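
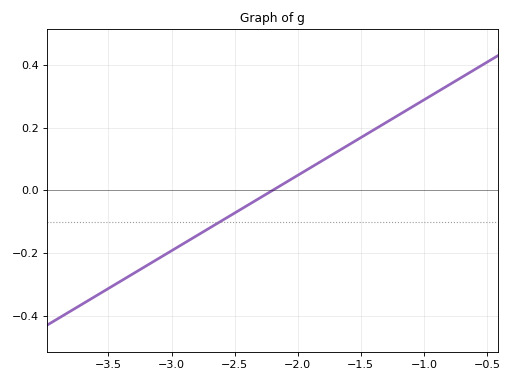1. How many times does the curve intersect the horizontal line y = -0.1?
1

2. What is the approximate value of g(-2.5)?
-0.08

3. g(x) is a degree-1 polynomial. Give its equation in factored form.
y = 0.24(x + 2.2)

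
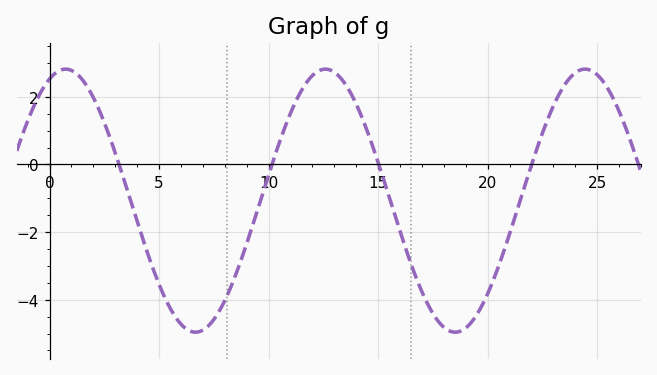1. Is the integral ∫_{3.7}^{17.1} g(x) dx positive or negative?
negative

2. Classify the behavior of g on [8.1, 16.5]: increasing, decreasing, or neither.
neither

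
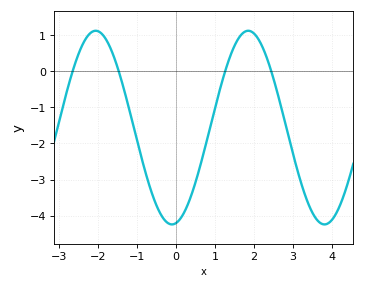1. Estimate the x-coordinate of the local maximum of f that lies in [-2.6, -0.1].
-2.05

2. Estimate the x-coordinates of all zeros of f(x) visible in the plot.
-2.64, -1.46, 1.26, 2.44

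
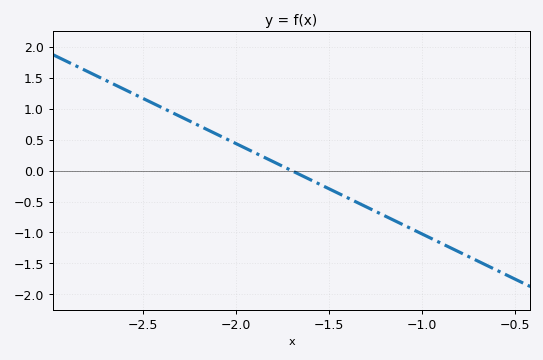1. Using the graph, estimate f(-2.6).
1.3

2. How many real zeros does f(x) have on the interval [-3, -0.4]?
1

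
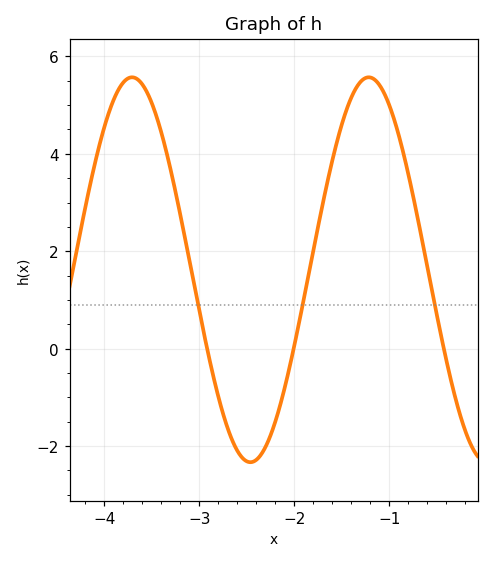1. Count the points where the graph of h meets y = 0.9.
3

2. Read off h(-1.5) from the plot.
4.59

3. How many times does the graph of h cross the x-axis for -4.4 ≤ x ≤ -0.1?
3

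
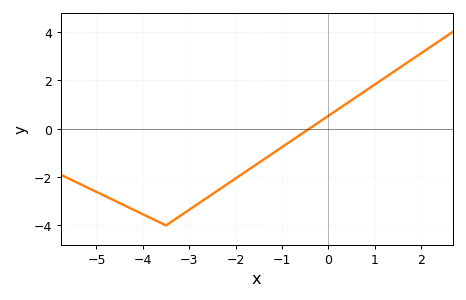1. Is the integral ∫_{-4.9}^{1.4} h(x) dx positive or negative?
negative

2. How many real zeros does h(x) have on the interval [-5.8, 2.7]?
1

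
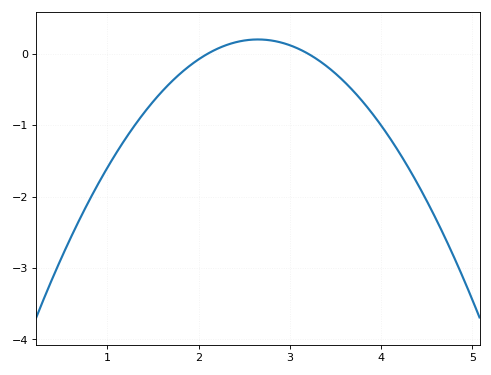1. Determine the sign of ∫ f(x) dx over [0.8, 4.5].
negative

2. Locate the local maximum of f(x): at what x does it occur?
2.65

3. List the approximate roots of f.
2.1, 3.2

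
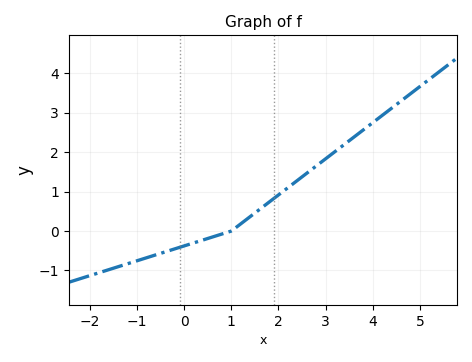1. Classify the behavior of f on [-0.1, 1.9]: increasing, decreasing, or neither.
increasing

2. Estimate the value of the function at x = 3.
1.8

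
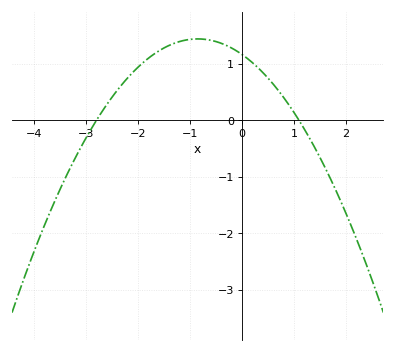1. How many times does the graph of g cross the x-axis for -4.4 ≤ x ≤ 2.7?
2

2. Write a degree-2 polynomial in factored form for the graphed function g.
y = -0.38(x + 2.8)(x - 1.1)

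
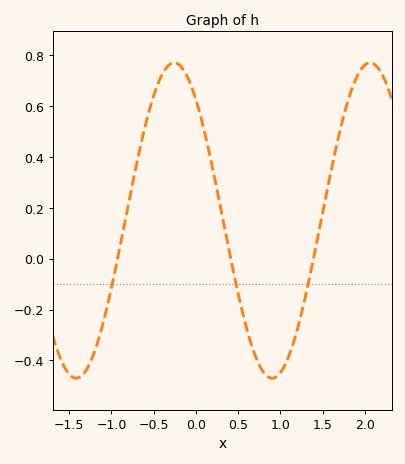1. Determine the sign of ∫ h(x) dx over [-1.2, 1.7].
positive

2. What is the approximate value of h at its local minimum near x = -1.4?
-0.46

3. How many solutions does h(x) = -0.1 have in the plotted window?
3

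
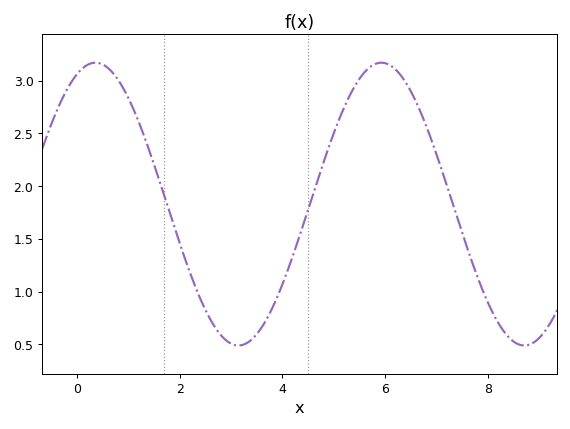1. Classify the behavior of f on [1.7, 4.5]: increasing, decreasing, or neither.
neither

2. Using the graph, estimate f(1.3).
2.5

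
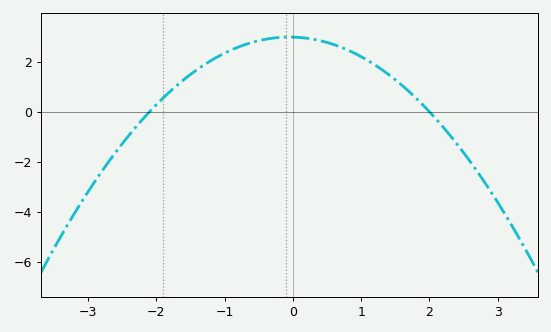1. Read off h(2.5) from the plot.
-1.63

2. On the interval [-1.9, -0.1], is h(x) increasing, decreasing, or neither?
increasing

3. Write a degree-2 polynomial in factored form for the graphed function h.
y = -0.71(x + 2.1)(x - 2)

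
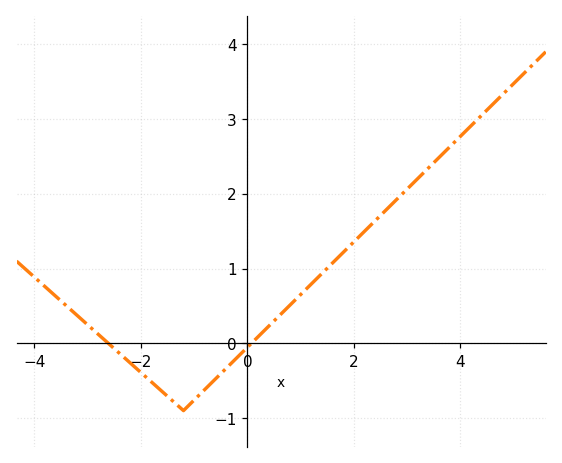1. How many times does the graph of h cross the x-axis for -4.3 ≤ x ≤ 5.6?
2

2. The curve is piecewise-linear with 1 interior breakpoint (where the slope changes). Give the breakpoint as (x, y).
(-1.2, -0.9)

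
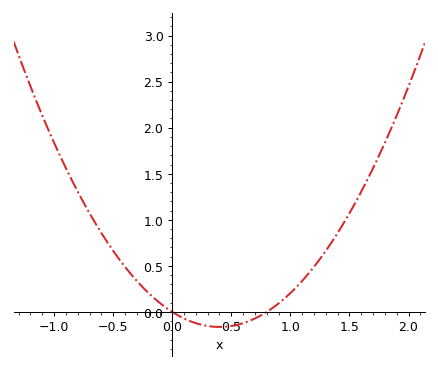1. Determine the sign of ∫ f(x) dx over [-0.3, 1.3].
positive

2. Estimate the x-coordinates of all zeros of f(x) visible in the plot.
0, 0.8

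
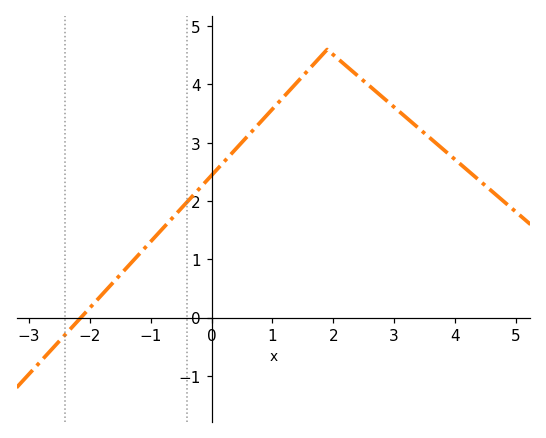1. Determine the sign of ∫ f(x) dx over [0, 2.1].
positive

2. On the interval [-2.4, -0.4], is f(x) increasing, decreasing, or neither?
increasing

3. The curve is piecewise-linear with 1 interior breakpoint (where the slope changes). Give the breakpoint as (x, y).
(1.9, 4.6)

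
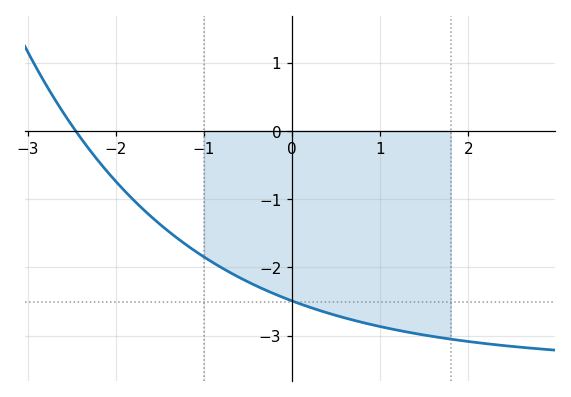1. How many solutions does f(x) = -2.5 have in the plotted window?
1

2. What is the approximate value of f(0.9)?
-2.84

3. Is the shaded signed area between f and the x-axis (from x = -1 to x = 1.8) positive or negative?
negative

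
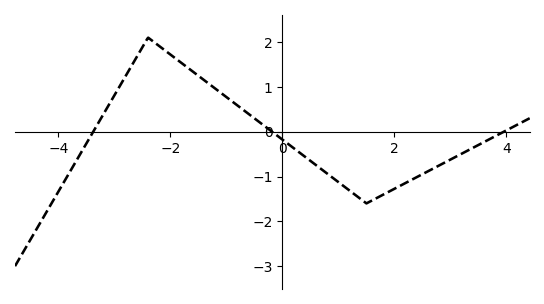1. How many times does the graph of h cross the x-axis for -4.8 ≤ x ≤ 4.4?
3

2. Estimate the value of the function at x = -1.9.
1.63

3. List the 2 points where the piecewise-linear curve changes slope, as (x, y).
(-2.4, 2.1); (1.5, -1.6)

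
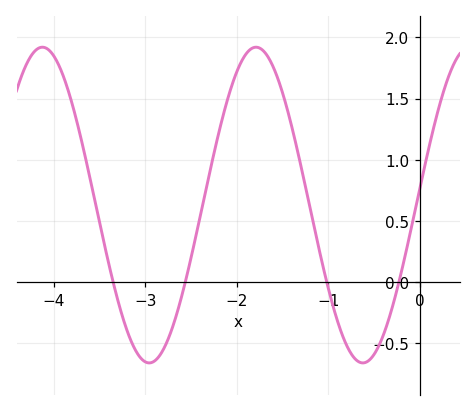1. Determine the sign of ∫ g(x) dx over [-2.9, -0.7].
positive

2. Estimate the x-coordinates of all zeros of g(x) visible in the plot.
-3.35, -2.56, -1.02, -0.227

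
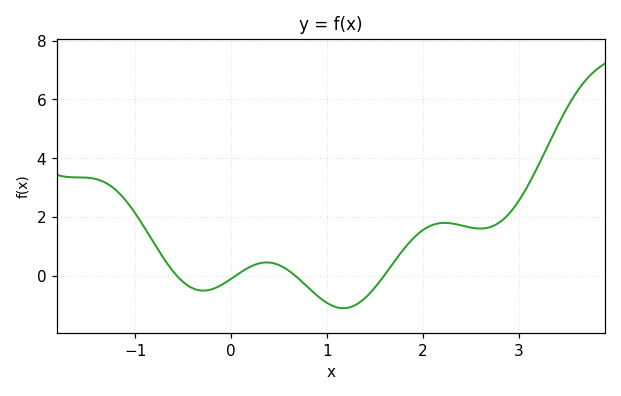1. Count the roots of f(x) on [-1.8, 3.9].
4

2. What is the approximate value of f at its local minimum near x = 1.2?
-1.2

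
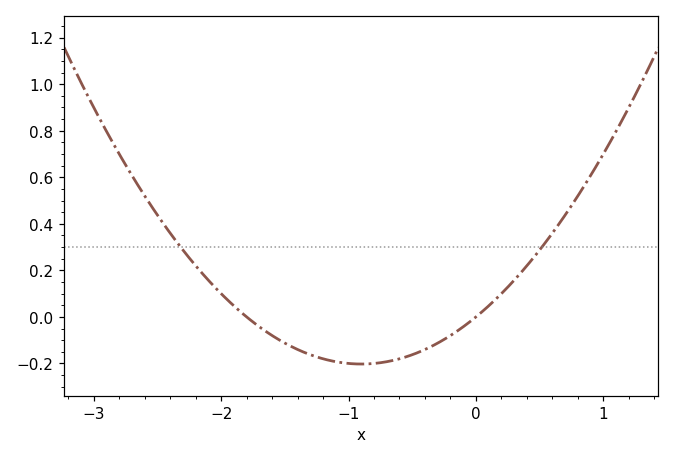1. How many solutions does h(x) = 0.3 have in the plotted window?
2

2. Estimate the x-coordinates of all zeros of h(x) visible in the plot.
-1.8, 0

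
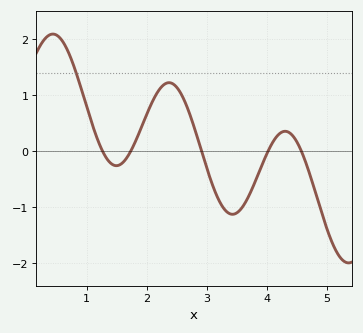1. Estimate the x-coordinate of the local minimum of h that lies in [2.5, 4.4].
3.4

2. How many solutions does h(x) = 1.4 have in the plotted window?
1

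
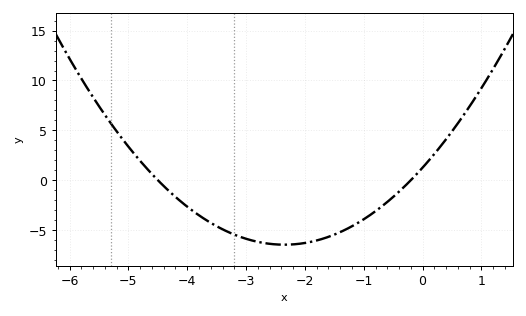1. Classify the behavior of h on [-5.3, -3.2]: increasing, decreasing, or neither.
decreasing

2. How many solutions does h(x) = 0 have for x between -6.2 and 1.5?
2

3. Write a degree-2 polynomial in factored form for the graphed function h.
y = 1.4(x + 4.5)(x + 0.2)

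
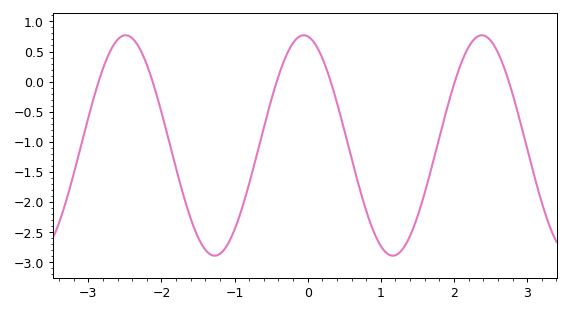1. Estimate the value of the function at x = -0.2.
0.65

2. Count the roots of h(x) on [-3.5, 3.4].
6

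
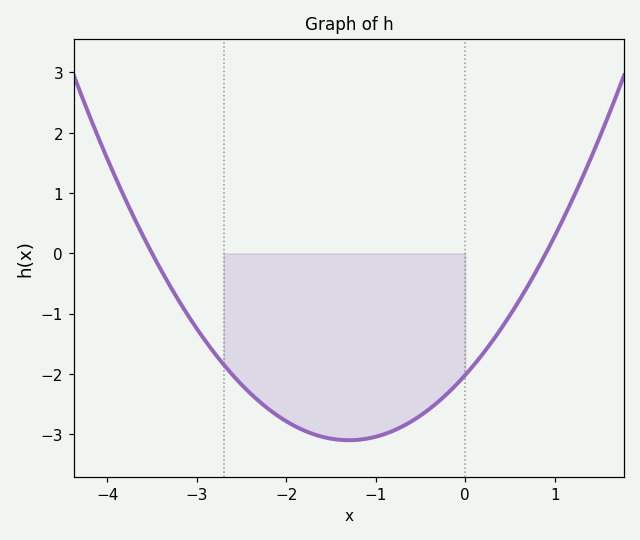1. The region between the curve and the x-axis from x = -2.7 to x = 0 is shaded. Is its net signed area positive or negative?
negative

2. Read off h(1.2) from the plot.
0.902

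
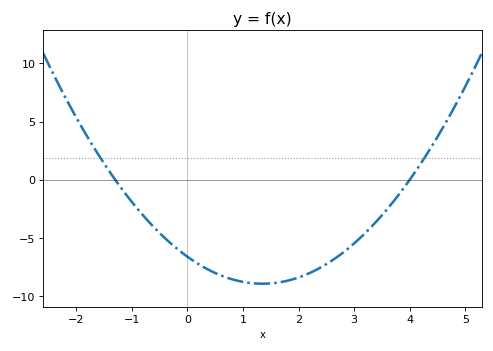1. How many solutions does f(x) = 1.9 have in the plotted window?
2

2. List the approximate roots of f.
-1.3, 4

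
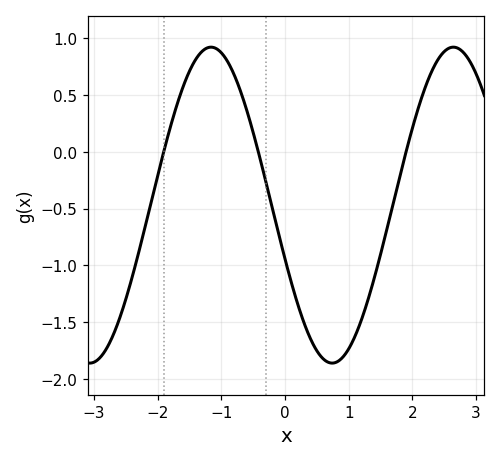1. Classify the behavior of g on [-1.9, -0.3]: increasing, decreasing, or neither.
neither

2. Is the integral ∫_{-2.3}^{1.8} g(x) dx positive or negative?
negative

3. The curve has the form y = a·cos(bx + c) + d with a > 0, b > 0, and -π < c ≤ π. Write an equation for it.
y = 1.39cos(1.65x + 1.92) - 0.47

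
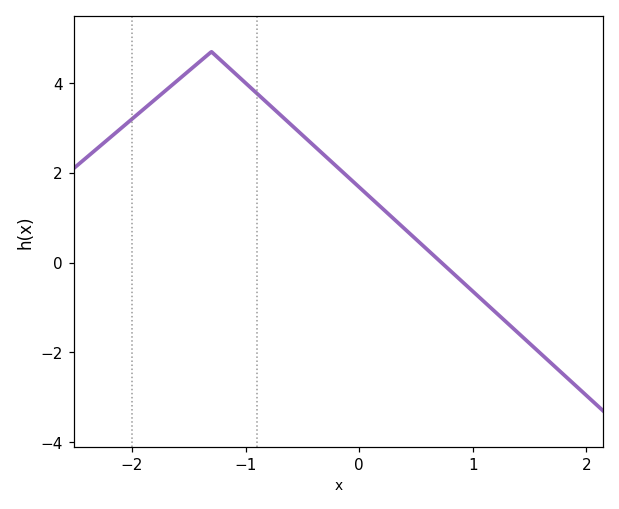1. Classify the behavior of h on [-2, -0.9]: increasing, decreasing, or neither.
neither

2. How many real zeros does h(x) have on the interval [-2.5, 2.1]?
1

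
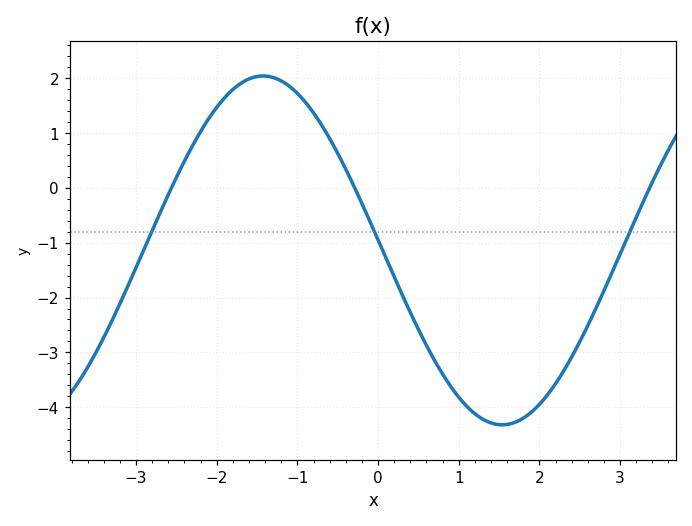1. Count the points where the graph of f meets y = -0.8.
3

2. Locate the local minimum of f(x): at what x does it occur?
1.6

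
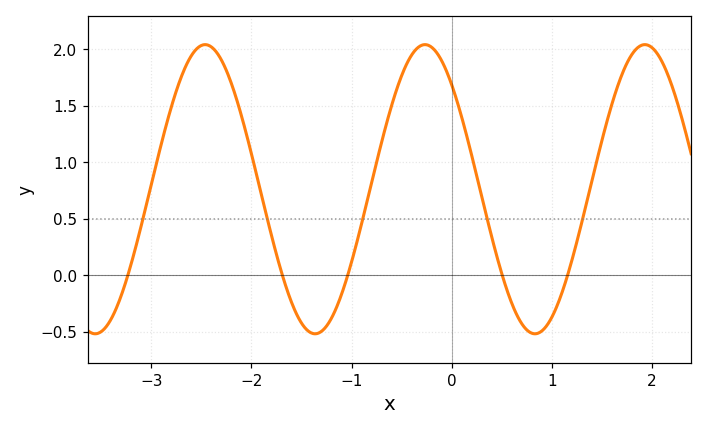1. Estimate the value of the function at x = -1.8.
0.35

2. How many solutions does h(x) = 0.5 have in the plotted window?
5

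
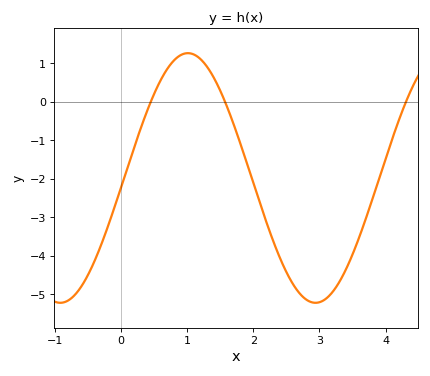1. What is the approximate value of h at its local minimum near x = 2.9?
-5.2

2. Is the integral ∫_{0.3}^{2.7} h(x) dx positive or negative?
negative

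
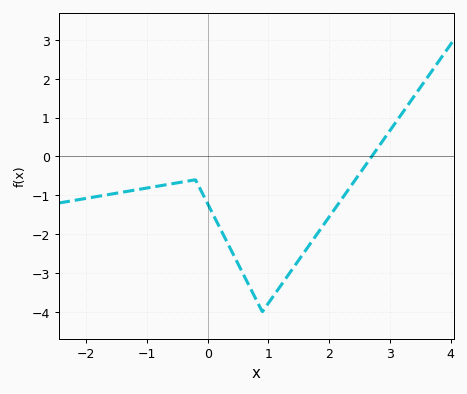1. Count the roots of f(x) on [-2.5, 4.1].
1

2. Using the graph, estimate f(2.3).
-0.893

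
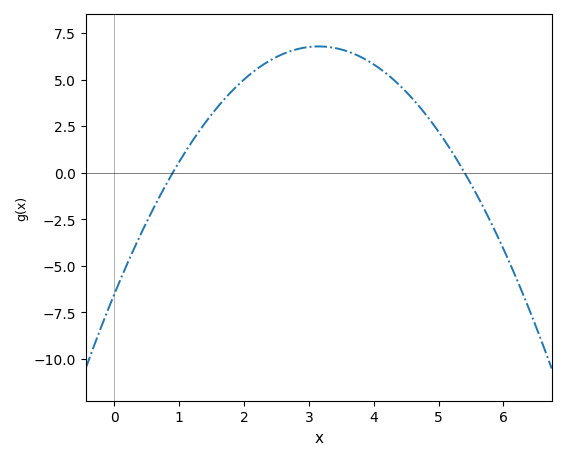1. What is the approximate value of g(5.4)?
0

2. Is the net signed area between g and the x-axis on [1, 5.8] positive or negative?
positive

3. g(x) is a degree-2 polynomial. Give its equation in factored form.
y = -1.34(x - 0.9)(x - 5.4)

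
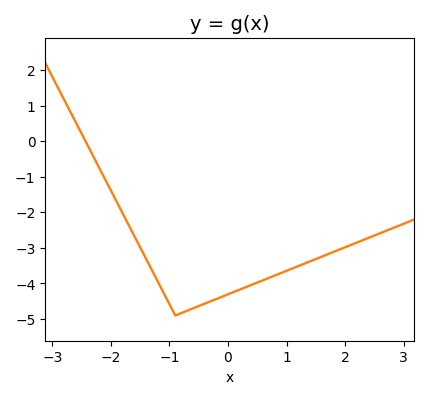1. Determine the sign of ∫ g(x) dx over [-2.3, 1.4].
negative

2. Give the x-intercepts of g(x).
-2.4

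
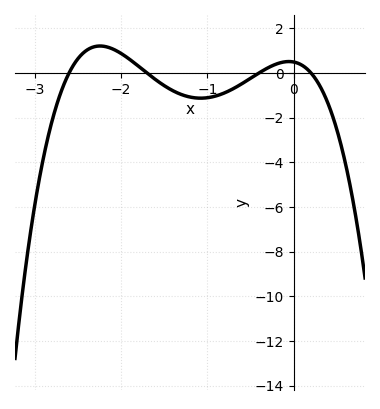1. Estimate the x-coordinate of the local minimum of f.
-1.1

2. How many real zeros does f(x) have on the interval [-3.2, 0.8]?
4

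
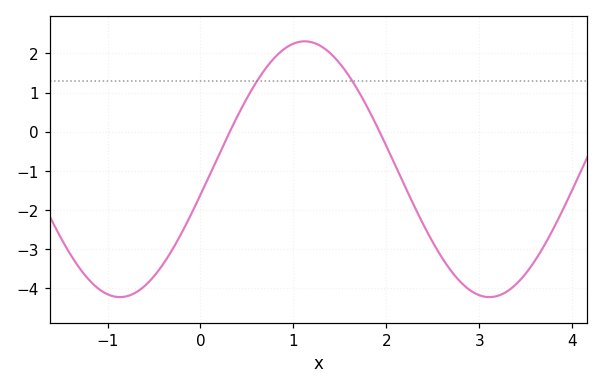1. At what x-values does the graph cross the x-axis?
0.3, 1.9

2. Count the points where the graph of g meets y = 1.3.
2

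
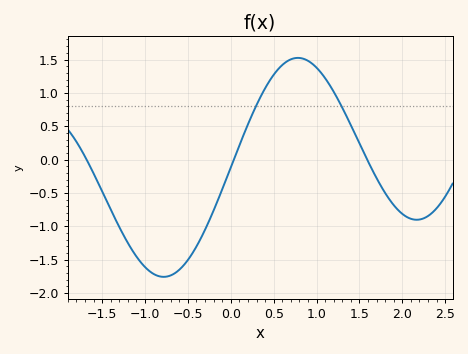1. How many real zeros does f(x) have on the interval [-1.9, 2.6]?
3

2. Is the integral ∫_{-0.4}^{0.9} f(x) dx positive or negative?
positive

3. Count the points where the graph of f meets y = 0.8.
2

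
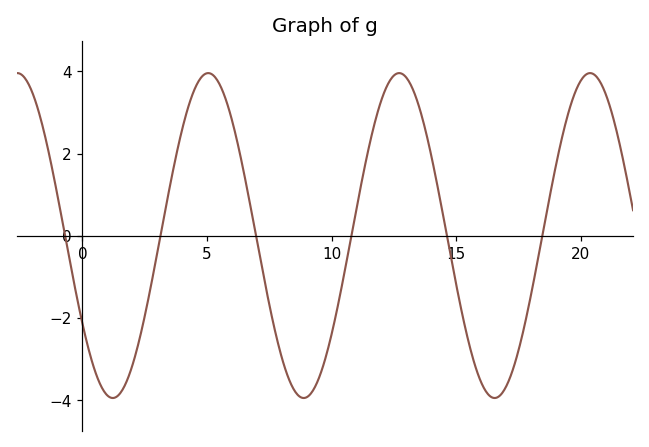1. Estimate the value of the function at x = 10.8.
0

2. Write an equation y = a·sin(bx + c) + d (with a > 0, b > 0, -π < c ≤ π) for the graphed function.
y = 3.95sin(0.82x - 2.6) + 0.01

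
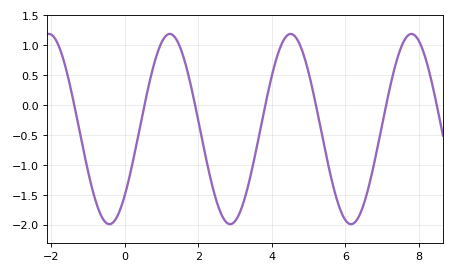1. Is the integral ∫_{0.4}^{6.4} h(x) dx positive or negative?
negative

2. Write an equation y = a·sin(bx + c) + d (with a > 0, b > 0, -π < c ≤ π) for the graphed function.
y = 1.59sin(1.9x - 0.76) - 0.4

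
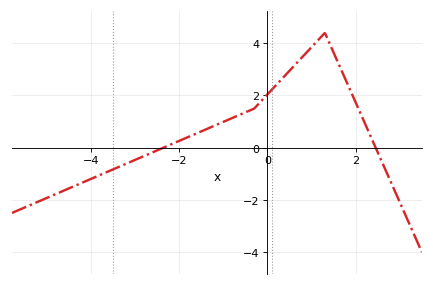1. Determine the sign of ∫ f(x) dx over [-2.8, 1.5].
positive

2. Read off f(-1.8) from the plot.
0.4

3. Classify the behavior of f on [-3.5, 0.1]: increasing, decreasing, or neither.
increasing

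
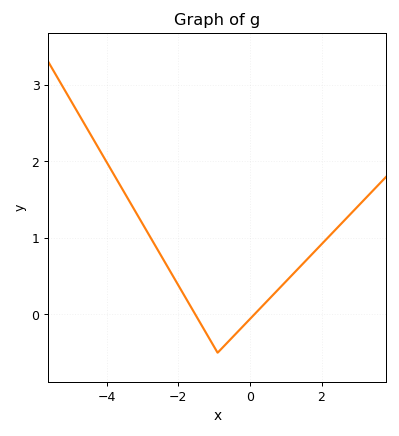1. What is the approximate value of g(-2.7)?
0.947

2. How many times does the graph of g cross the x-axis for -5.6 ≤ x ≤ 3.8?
2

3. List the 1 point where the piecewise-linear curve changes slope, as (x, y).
(-0.9, -0.5)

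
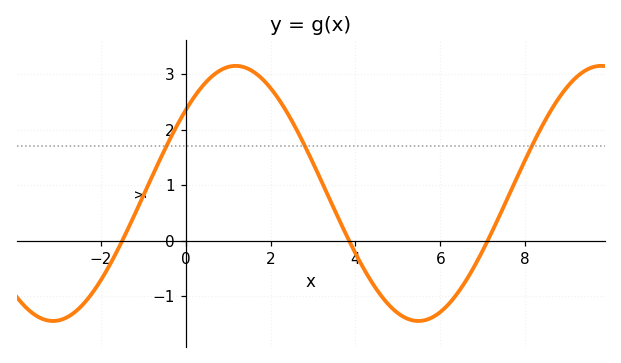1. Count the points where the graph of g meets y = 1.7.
3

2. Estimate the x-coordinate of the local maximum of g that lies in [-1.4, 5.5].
1.18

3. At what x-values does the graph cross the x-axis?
-1.49, 3.85, 7.11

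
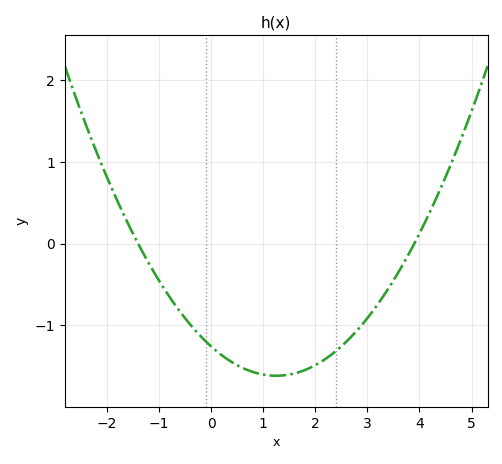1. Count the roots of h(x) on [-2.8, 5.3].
2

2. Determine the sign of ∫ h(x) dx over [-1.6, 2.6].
negative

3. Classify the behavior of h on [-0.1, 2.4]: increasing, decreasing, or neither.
neither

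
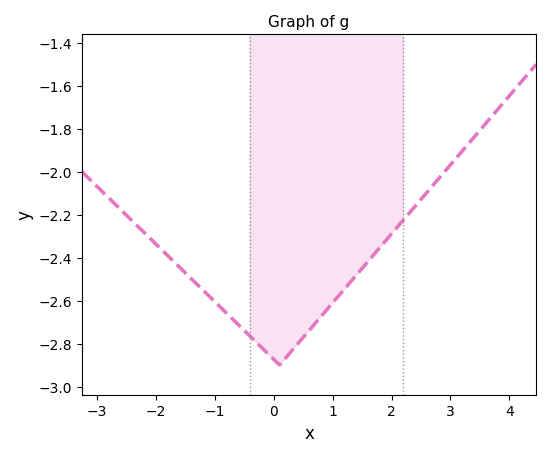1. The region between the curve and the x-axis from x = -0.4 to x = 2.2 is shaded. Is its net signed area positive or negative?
negative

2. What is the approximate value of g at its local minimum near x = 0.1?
-2.9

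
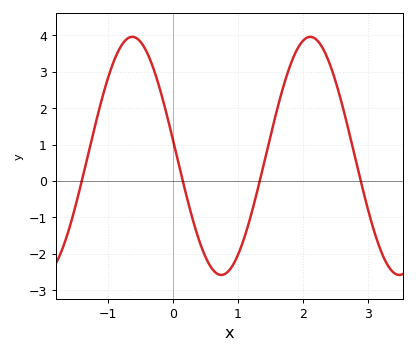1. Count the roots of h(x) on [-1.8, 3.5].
4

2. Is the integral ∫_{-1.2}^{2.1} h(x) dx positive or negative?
positive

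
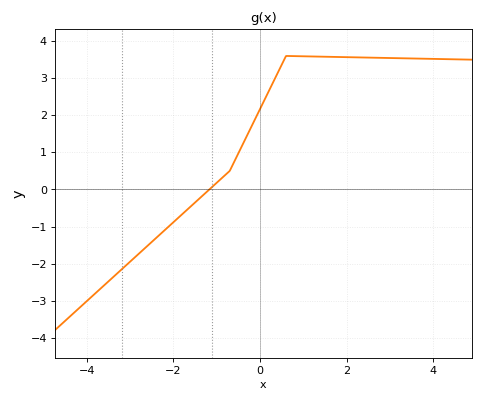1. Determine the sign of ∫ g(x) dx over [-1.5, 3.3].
positive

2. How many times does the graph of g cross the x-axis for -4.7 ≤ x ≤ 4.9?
1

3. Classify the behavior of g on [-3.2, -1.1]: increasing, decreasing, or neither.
increasing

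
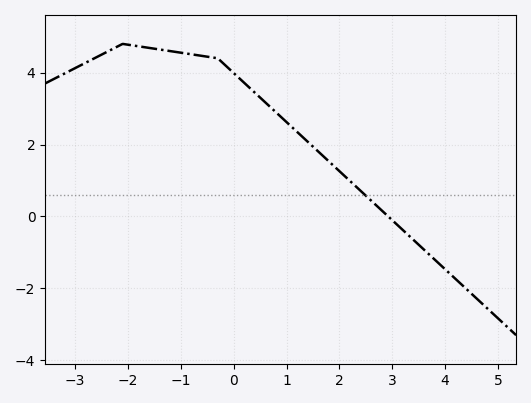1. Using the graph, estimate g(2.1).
1.2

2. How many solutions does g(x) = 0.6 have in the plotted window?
1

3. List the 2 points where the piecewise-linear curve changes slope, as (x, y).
(-2.1, 4.8); (-0.3, 4.4)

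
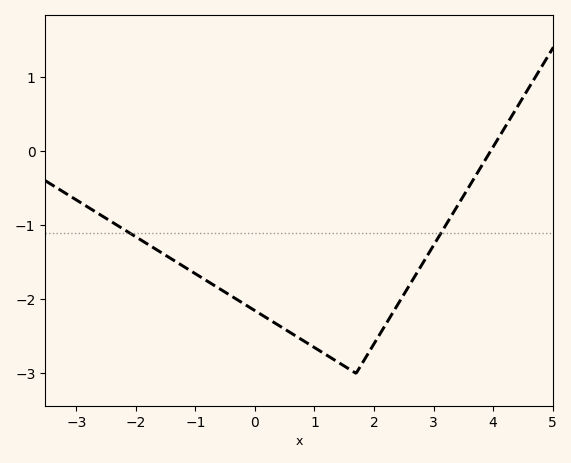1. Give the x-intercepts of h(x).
3.96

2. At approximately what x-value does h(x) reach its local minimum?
1.7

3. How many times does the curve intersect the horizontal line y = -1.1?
2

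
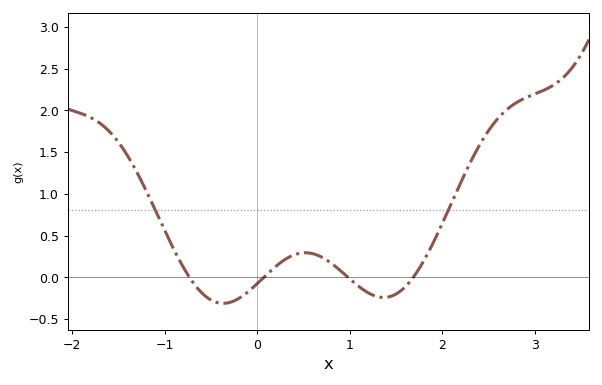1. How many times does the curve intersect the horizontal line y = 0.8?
2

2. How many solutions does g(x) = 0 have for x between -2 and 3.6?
4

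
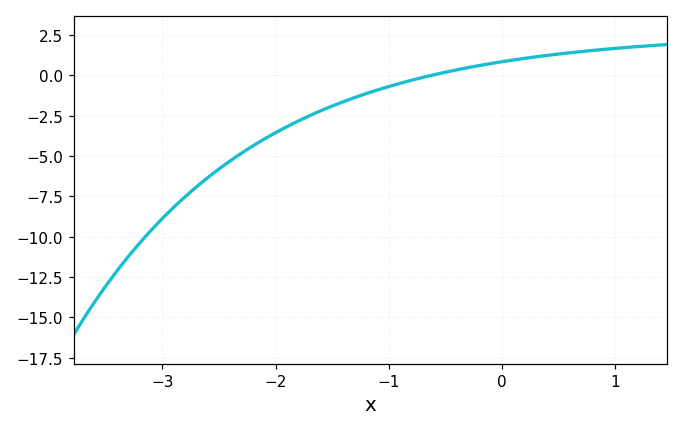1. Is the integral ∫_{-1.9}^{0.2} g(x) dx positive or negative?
negative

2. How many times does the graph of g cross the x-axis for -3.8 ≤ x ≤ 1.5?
1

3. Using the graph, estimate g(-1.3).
-1.5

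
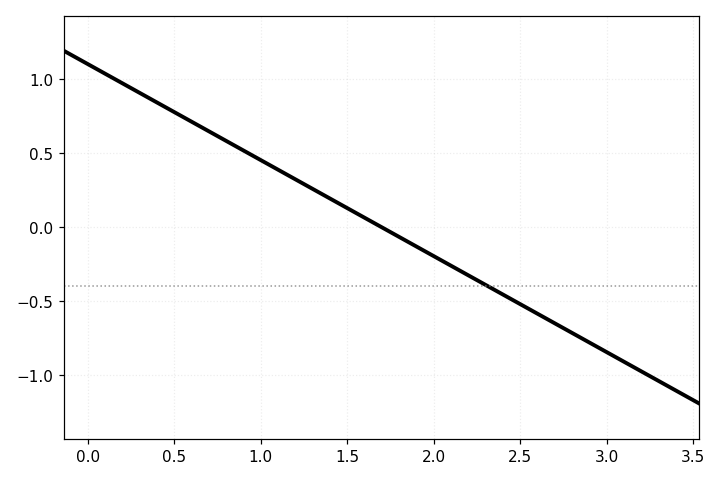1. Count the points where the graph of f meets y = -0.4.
1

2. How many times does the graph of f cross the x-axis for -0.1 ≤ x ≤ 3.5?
1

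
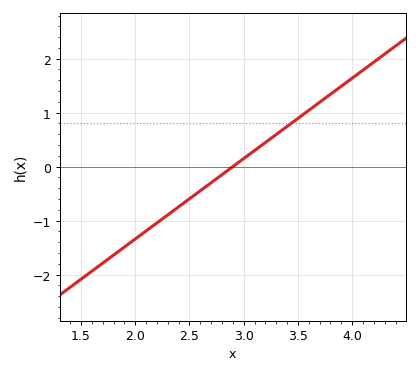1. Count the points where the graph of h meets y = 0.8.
1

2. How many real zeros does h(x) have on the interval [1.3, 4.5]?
1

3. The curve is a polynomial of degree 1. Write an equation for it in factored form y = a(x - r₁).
y = 1.49(x - 2.9)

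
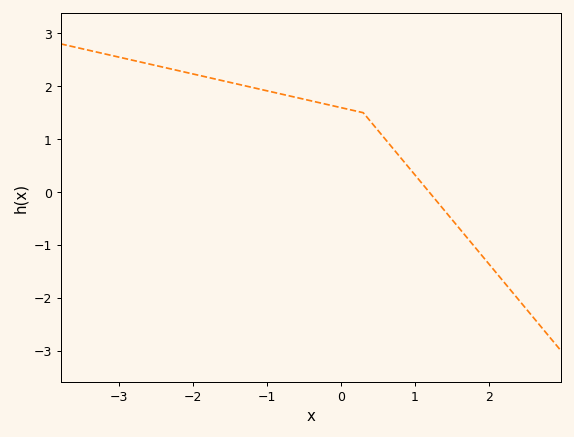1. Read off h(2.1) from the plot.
-1.53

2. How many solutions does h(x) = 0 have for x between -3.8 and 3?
1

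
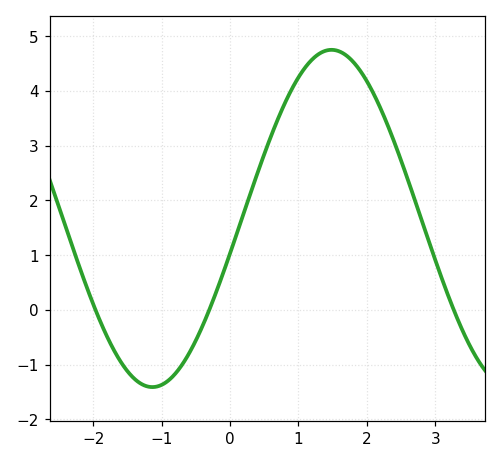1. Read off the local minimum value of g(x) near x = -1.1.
-1.41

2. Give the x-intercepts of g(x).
-1.97, -0.303, 3.27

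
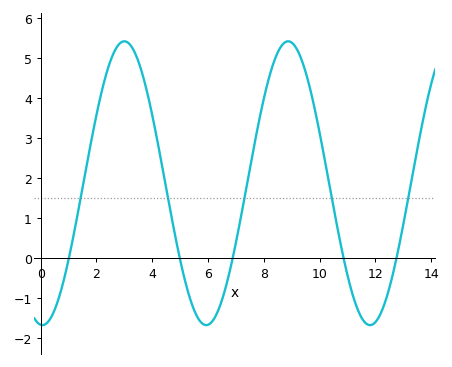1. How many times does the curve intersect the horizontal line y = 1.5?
5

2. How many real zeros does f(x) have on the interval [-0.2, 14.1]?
5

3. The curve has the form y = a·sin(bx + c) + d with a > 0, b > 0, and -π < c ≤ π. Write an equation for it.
y = 3.54sin(1.07x - 1.64) + 1.87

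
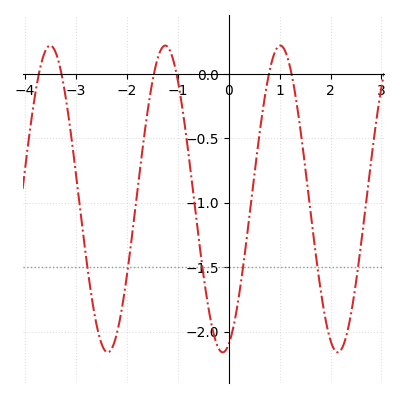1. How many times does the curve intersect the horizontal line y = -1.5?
6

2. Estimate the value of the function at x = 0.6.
-0.5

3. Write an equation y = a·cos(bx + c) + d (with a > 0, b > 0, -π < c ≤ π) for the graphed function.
y = 1.19cos(2.8x - 2.8) - 0.97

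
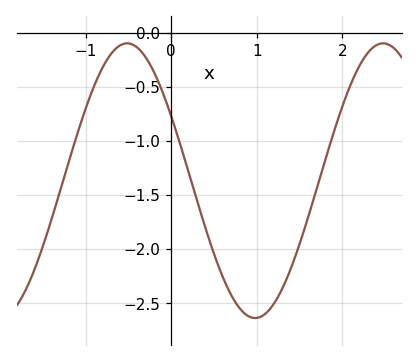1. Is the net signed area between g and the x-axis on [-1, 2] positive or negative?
negative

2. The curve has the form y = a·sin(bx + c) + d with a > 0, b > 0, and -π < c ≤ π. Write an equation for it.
y = 1.27sin(2.1x + 2.65) - 1.37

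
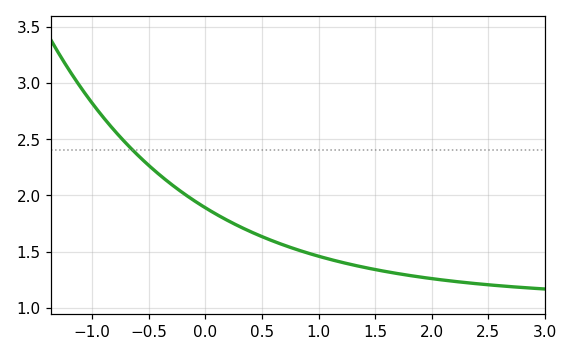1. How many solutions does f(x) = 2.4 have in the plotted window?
1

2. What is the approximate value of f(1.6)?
1.32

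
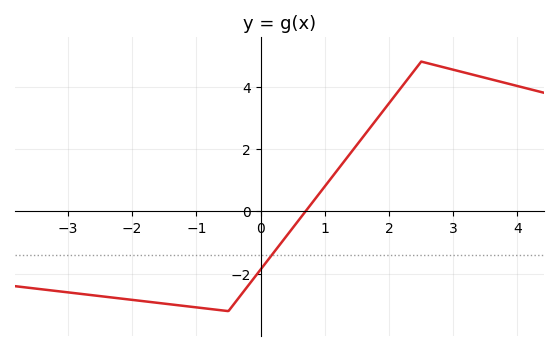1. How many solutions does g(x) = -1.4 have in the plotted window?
1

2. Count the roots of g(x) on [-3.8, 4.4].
1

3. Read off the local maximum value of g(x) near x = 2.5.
4.8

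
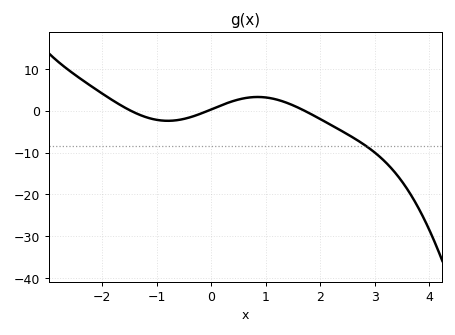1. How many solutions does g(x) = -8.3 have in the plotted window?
1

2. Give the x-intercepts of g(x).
-1.5, -0.1, 1.7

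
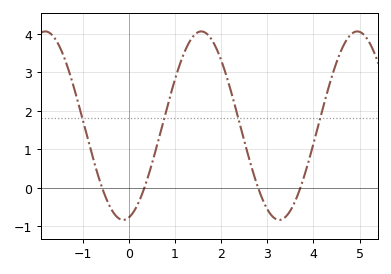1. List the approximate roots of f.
-0.577, 0.341, 2.8, 3.72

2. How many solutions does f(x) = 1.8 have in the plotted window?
4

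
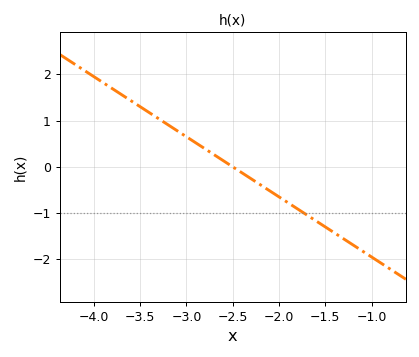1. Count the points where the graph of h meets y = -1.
1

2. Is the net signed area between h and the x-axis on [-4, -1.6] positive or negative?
positive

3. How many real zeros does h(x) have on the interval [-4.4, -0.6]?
1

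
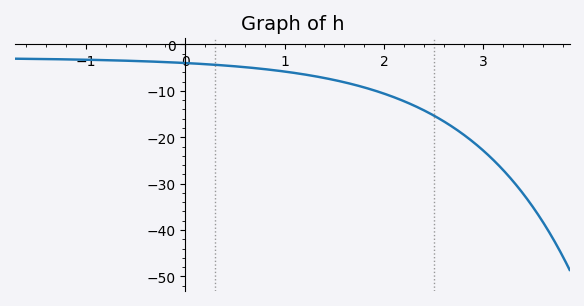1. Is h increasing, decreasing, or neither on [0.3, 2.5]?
decreasing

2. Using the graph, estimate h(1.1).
-6.14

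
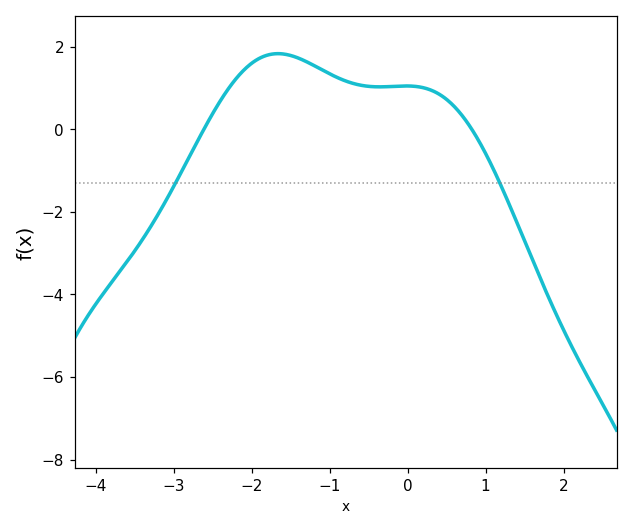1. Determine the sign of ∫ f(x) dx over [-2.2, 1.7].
positive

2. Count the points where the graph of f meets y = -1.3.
2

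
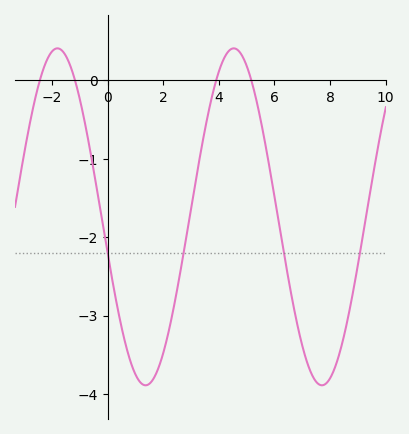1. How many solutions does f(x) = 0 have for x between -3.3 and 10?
4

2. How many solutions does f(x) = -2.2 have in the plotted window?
4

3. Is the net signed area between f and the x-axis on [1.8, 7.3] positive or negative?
negative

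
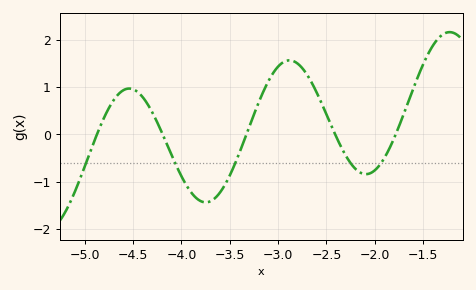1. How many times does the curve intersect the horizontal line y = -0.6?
5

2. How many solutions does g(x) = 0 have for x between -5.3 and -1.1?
5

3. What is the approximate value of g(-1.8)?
-0.081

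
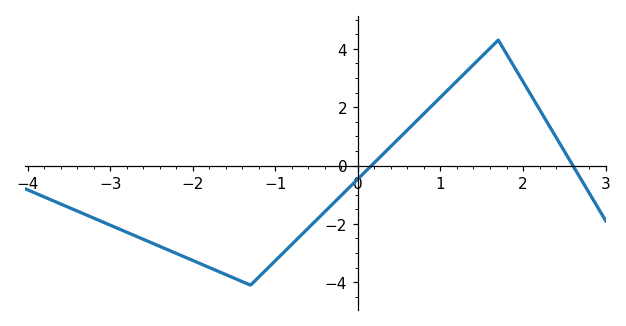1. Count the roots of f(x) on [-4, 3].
2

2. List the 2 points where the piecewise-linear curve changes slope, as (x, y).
(-1.3, -4.1); (1.7, 4.3)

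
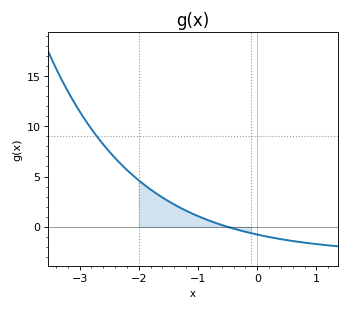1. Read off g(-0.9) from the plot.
1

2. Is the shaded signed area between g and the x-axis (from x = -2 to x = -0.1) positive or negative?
positive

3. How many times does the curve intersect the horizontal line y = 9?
1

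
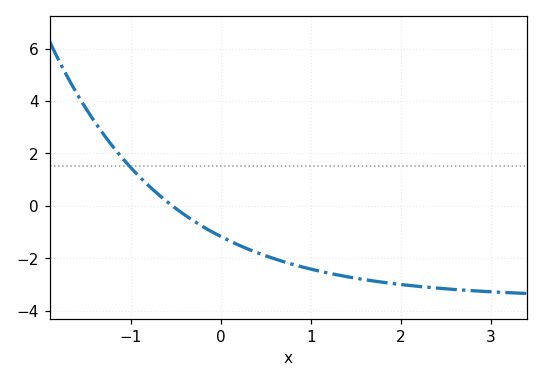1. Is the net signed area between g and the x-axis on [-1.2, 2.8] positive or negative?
negative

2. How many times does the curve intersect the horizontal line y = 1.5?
1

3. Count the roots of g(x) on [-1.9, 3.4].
1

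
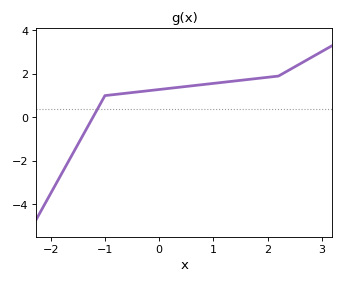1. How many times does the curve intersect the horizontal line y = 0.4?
1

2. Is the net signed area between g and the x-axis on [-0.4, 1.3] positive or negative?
positive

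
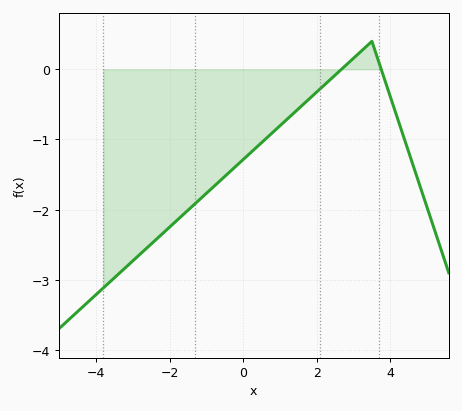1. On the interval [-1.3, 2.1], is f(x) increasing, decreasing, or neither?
increasing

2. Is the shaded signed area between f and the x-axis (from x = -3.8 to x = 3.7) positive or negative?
negative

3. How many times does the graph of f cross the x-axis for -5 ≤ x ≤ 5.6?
2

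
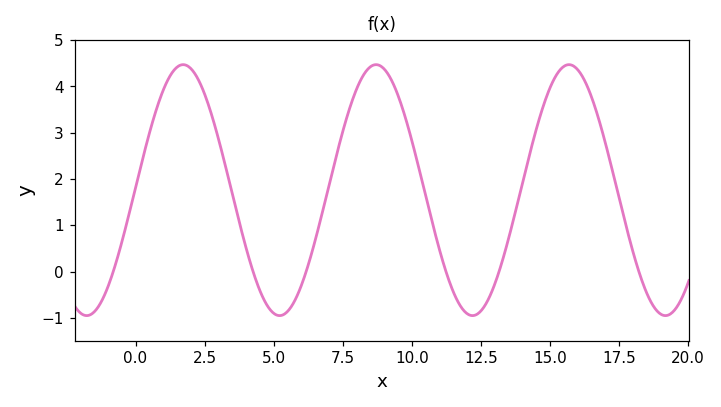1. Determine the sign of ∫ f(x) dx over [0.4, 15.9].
positive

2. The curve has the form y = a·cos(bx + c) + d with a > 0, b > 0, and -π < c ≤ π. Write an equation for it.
y = 2.71cos(0.9x - 1.6) + 1.76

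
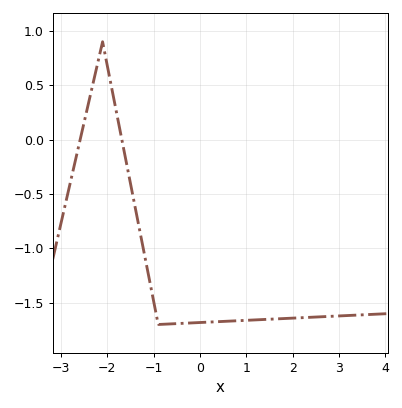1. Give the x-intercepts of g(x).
-2.58, -1.68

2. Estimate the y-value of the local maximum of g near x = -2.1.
0.899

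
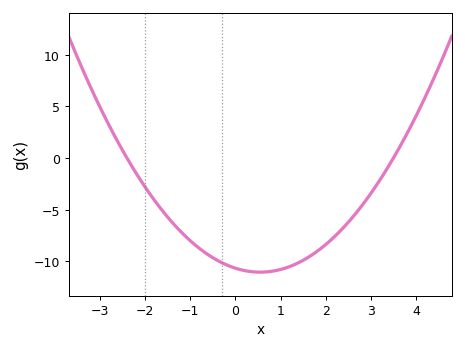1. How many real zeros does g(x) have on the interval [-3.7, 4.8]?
2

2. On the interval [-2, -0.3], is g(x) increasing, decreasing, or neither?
decreasing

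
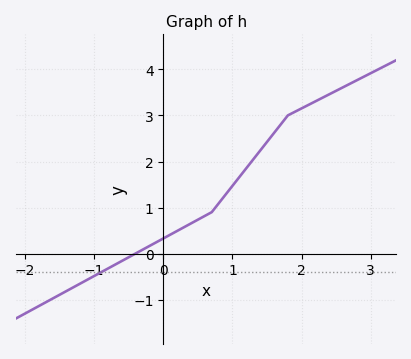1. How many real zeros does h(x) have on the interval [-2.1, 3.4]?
1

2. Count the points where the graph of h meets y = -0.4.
1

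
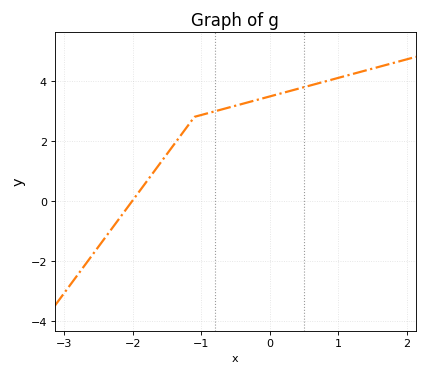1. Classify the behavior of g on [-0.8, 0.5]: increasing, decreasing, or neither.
increasing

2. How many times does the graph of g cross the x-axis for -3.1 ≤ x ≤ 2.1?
1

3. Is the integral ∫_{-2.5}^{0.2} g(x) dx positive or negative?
positive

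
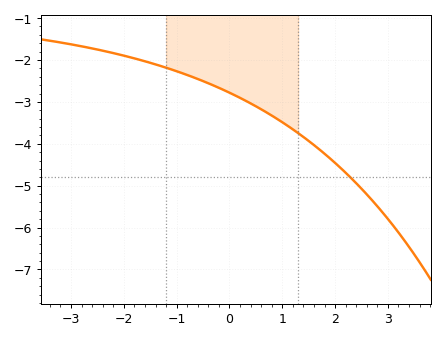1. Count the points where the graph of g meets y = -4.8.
1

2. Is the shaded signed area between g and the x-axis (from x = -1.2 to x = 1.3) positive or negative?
negative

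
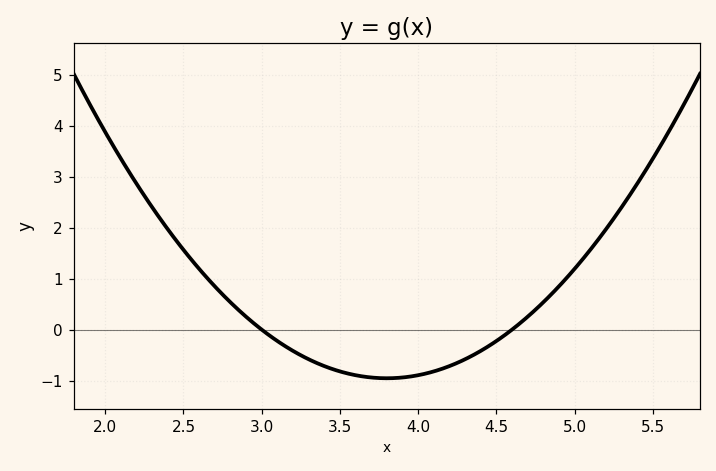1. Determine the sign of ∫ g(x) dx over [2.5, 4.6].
negative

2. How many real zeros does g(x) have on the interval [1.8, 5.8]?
2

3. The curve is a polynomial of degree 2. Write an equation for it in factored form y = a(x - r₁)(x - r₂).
y = 1.49(x - 3)(x - 4.6)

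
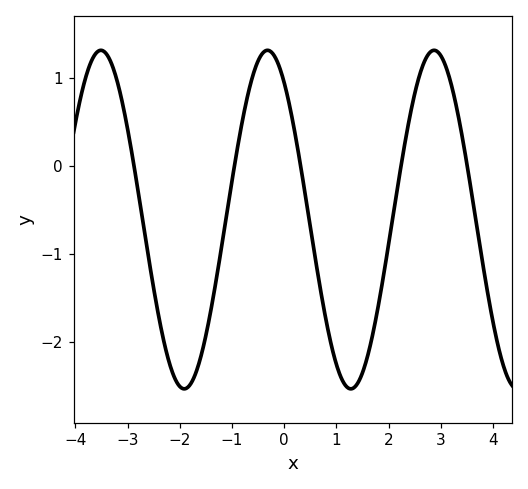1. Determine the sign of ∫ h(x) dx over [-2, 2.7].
negative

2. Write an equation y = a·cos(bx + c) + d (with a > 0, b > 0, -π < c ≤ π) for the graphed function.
y = 1.92cos(1.97x + 0.63) - 0.61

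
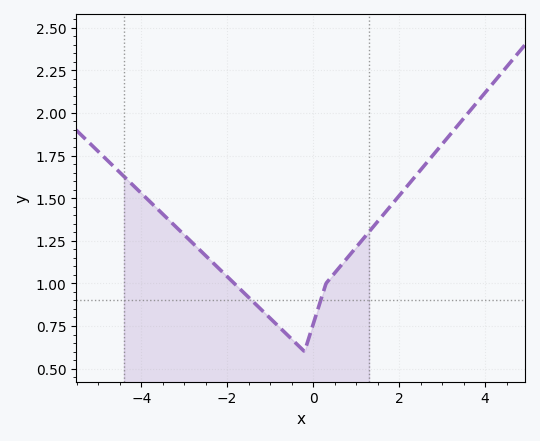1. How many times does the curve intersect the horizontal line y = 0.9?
2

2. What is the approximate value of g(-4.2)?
1.6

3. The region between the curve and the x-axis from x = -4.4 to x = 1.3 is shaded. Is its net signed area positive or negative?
positive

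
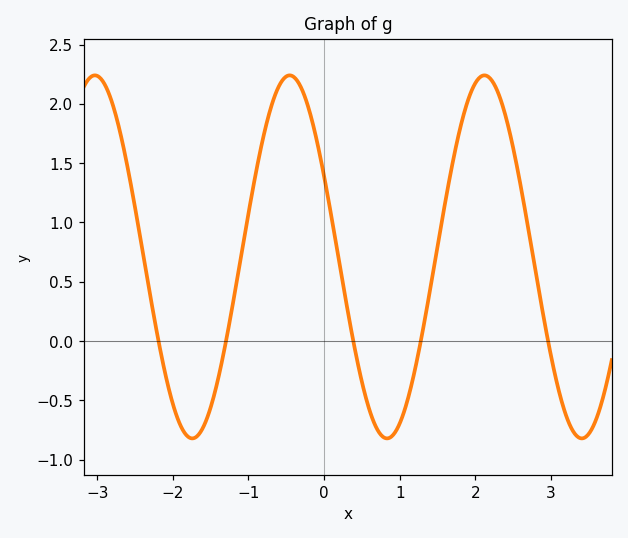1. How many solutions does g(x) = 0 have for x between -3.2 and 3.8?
5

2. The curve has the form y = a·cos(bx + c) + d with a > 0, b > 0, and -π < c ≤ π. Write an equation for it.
y = 1.53cos(2.44x + 1.11) + 0.71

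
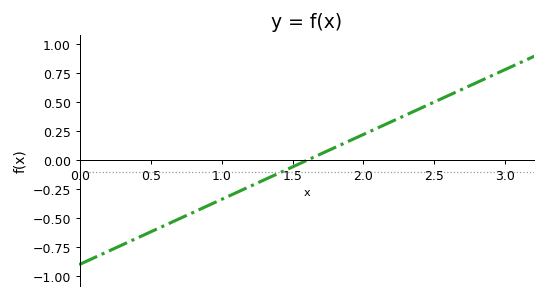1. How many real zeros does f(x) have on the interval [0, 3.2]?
1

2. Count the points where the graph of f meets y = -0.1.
1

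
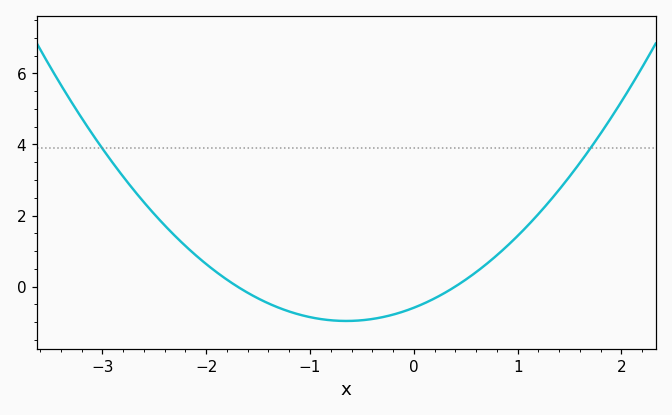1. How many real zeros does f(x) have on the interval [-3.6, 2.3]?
2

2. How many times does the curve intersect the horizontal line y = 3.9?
2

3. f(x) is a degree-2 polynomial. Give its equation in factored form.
y = 0.88(x + 1.7)(x - 0.4)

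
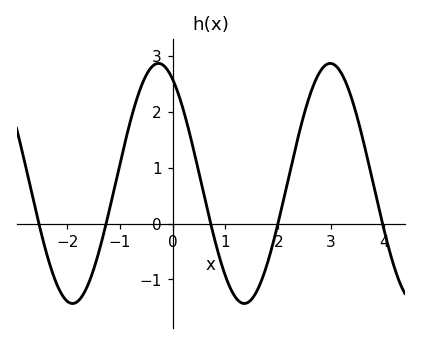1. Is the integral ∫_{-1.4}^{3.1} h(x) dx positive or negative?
positive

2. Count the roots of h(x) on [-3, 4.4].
5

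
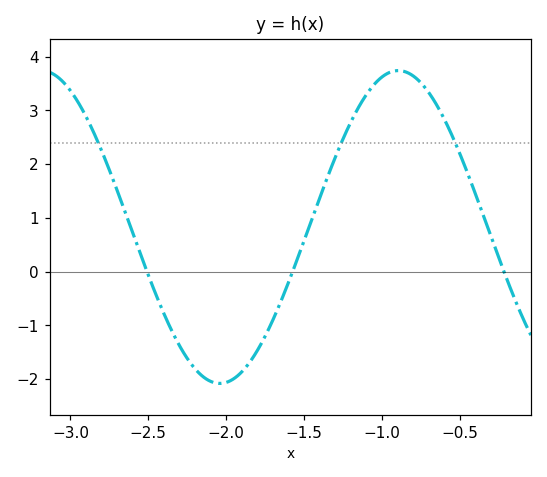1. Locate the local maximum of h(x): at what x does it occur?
-0.9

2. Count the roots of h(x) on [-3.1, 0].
3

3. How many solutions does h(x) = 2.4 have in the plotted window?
3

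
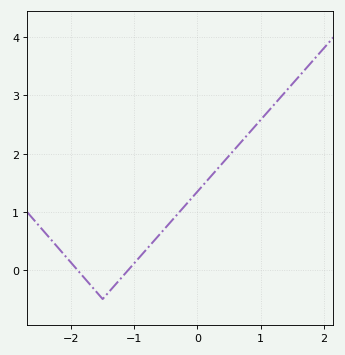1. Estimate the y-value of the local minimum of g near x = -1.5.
-0.5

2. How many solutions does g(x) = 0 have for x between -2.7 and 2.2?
2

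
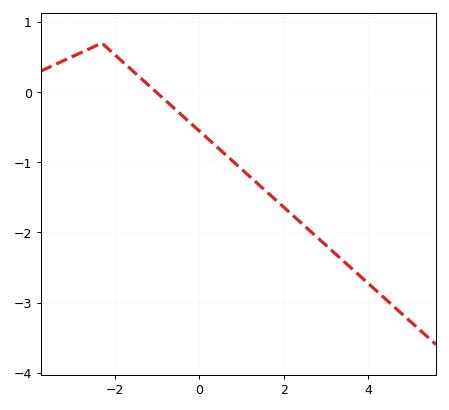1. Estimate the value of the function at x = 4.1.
-2.78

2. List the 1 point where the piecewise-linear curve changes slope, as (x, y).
(-2.3, 0.7)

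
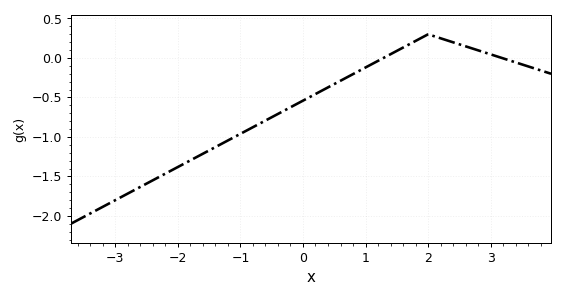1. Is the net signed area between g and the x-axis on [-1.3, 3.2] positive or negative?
negative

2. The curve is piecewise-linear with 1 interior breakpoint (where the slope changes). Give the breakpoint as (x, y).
(2, 0.3)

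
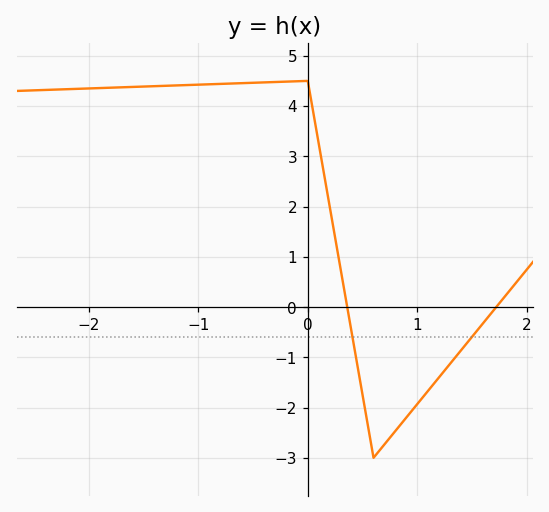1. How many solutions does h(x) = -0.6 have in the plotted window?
2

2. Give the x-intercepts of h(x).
0.36, 1.72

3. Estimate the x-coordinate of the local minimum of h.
0.6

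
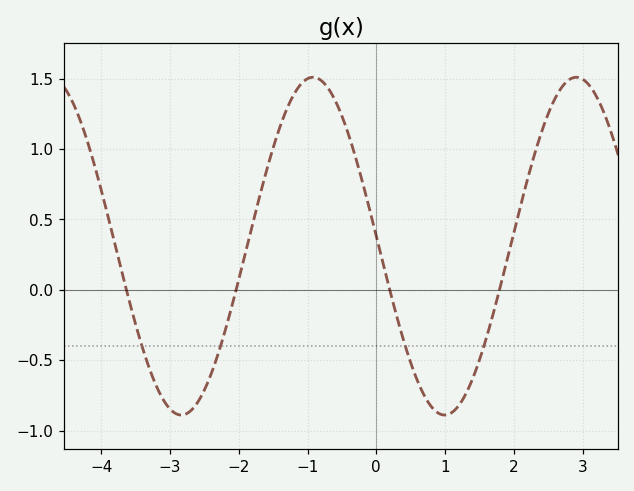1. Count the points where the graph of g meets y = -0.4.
4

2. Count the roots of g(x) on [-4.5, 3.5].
4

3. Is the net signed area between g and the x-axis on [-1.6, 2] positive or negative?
positive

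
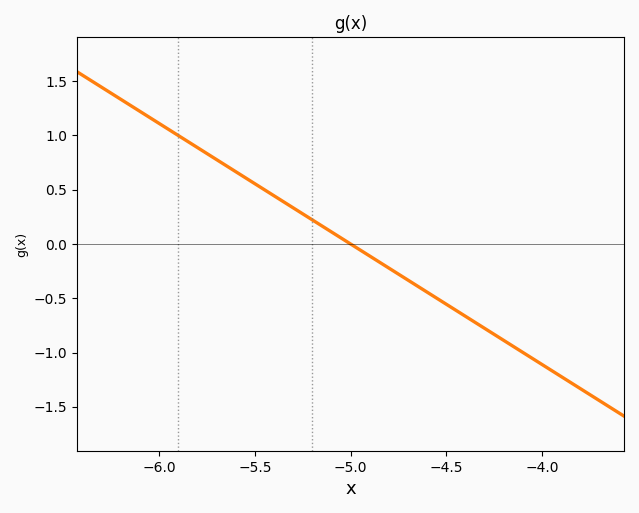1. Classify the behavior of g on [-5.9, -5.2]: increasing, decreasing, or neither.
decreasing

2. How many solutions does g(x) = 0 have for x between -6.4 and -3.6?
1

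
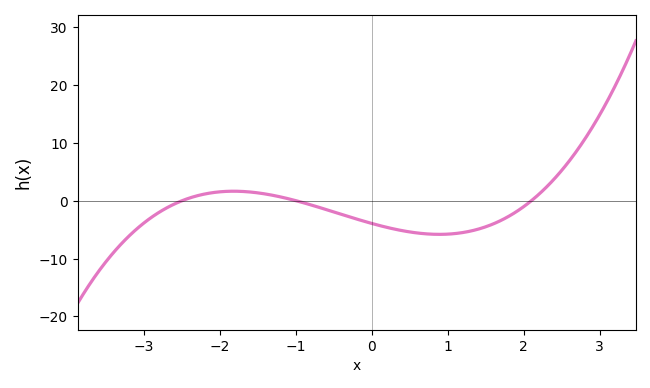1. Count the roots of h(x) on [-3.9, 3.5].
3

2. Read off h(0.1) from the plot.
-4.29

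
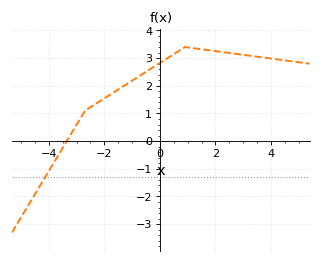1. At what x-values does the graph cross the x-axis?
-3.36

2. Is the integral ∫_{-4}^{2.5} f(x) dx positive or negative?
positive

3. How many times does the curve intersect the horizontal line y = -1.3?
1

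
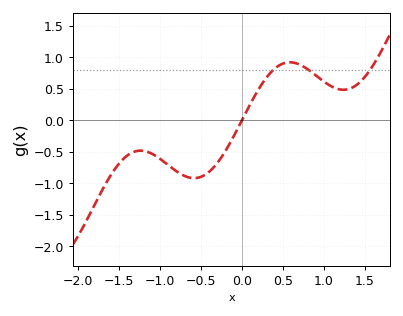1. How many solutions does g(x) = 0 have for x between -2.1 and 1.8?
1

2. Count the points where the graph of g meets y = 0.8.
3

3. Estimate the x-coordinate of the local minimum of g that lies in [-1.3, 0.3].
-0.6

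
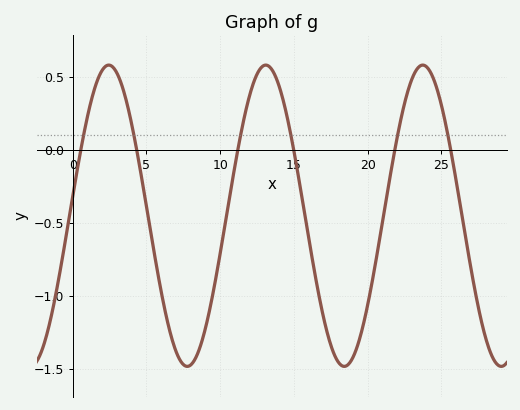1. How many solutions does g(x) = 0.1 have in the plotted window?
6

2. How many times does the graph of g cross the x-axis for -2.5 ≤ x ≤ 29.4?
6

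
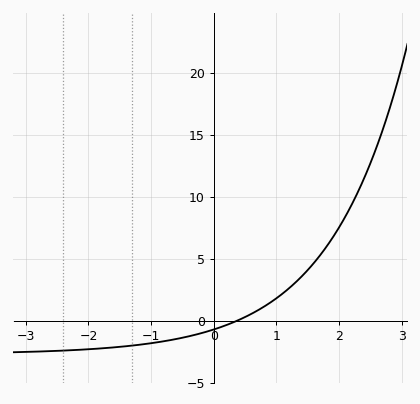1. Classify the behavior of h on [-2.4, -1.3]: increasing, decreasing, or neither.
increasing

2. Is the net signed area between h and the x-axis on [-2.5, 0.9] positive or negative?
negative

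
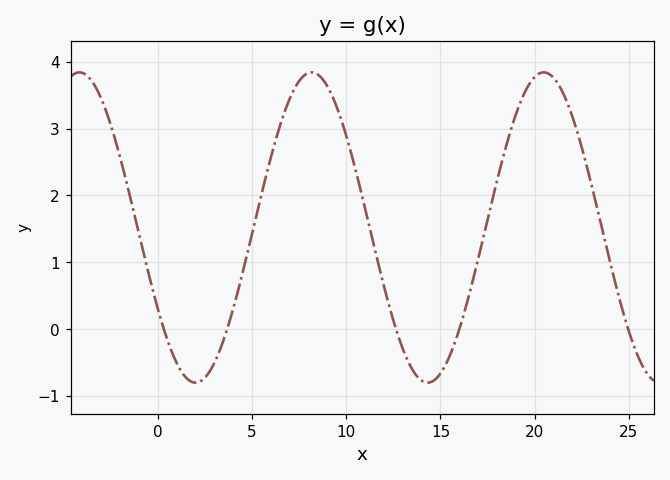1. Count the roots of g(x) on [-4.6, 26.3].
5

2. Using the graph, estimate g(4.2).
0.513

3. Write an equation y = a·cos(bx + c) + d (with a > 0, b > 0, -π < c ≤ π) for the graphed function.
y = 2.32cos(0.51x + 2.12) + 1.52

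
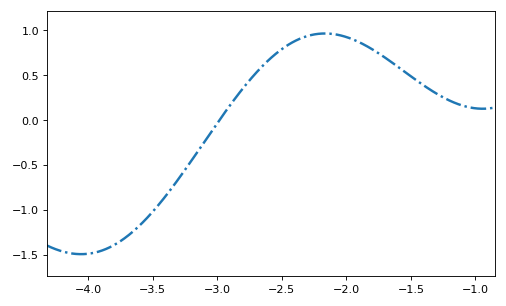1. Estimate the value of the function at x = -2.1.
0.95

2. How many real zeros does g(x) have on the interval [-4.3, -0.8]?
1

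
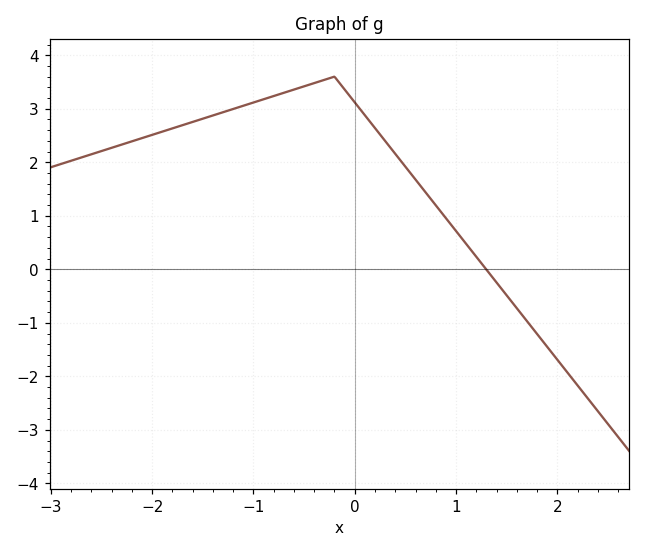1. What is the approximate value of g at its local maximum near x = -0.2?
3.6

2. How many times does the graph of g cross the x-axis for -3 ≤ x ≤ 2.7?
1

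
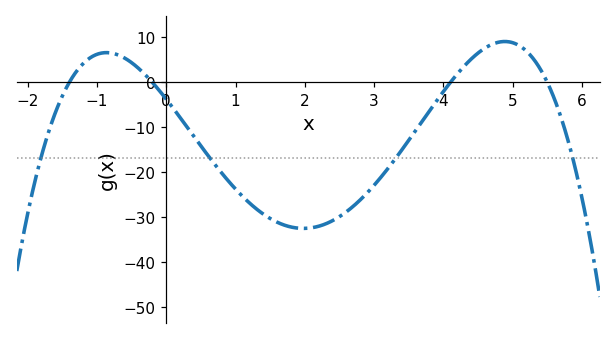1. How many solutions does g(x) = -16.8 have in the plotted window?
4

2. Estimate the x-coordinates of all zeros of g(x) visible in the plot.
-1.4, -0.2, 4.1, 5.5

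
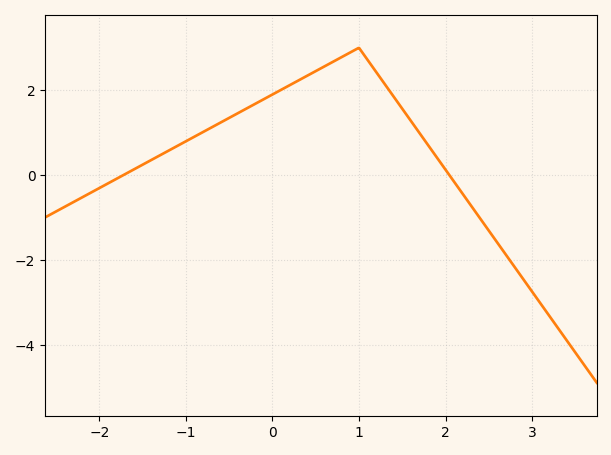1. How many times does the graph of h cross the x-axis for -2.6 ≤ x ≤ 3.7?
2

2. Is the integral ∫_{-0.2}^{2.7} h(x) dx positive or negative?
positive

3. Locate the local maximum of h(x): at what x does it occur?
1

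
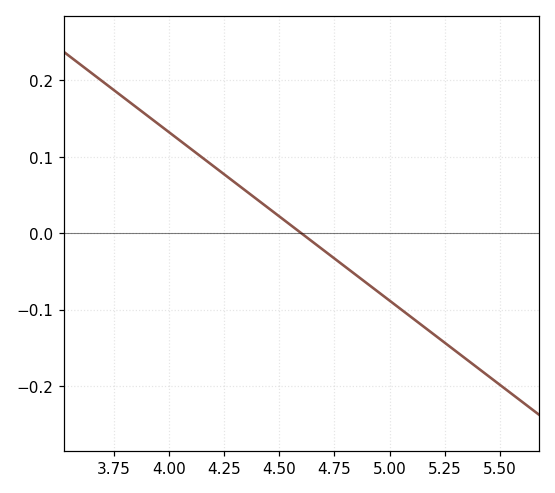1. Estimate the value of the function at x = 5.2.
-0.13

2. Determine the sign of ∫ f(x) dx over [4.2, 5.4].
negative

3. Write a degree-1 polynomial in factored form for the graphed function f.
y = -0.22(x - 4.6)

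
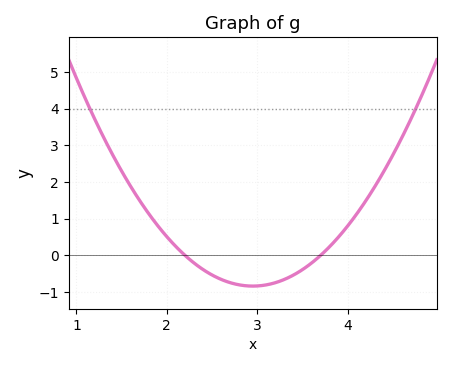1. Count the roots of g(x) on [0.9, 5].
2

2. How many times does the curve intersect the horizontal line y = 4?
2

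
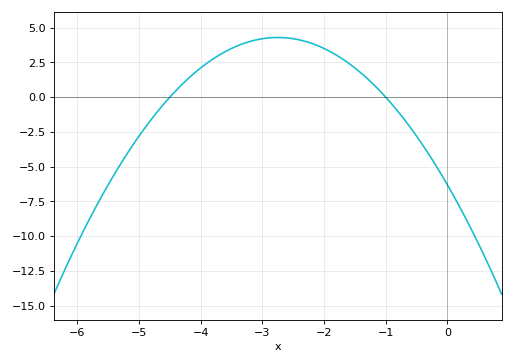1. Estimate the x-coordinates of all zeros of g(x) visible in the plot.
-4.5, -1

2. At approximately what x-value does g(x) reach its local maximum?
-2.75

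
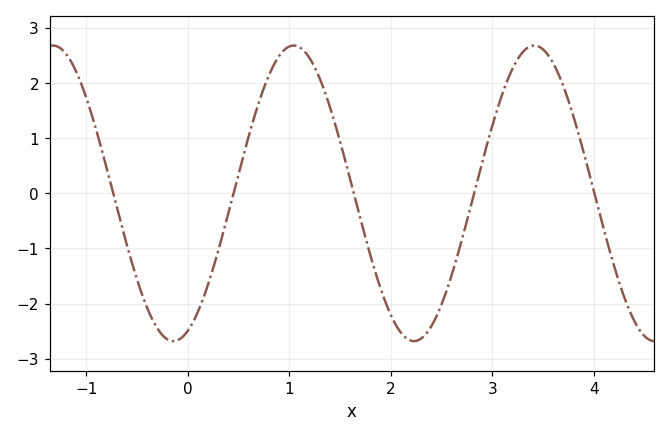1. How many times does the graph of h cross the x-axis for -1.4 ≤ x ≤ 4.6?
5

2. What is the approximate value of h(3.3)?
2.6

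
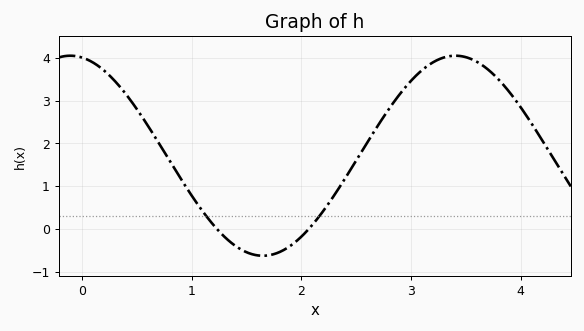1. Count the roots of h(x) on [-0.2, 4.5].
2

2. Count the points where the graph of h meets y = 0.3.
2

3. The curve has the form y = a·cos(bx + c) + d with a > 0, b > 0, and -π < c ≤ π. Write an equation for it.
y = 2.34cos(1.79x + 0.19) + 1.71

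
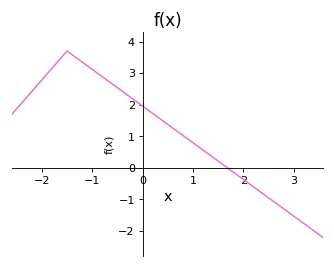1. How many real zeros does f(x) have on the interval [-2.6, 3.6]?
1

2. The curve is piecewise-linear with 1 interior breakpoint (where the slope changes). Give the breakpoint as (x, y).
(-1.5, 3.7)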